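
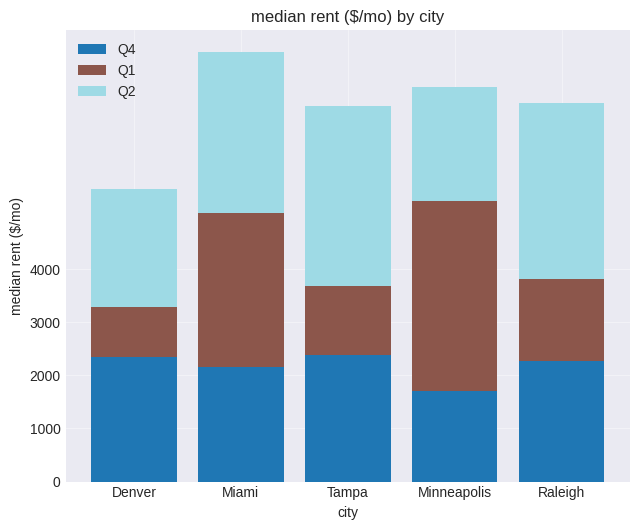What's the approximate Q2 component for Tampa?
≈ 3000

Q2 top ≈ 7000, bottom ≈ 4000; segment ≈ 3000.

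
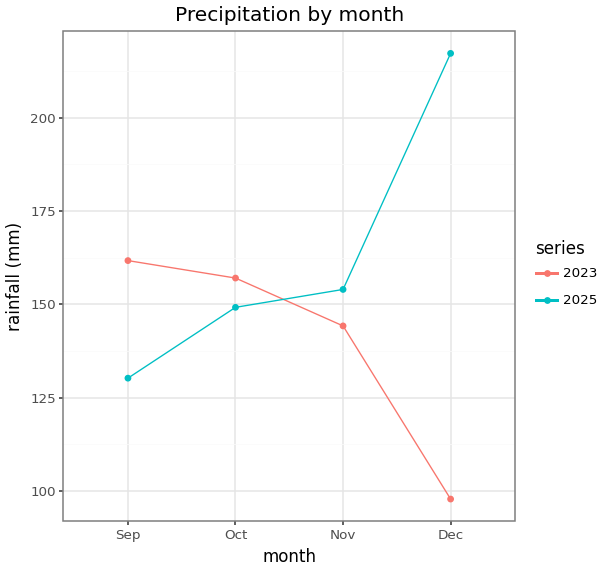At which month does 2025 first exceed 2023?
Oct: 2025 ≈ 150 vs 2023 ≈ 160 (not yet); Nov: 2025 ≈ 150 vs 2023 ≈ 140 (first crossover).

Nov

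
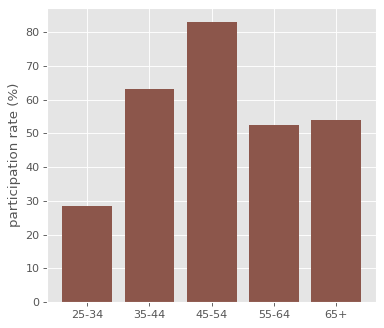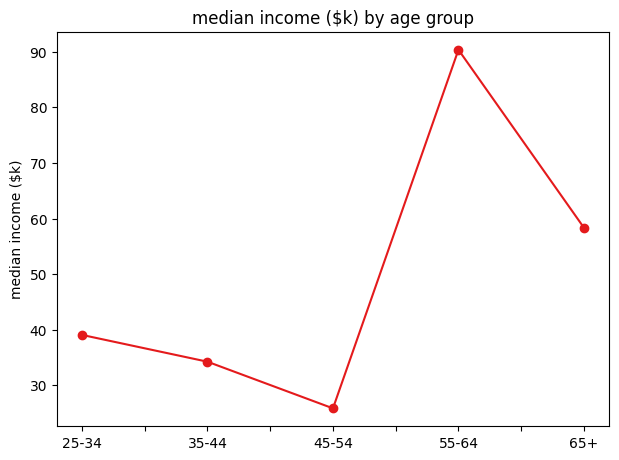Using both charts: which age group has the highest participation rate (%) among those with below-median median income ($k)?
Chart 2 median median income ($k) ≈ 40; below-median age groups: 35-44, 45-54. Among those, 45-54 has the highest participation rate (%) (≈ 80).

45-54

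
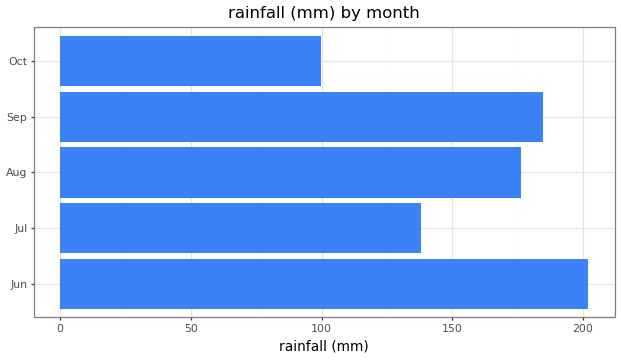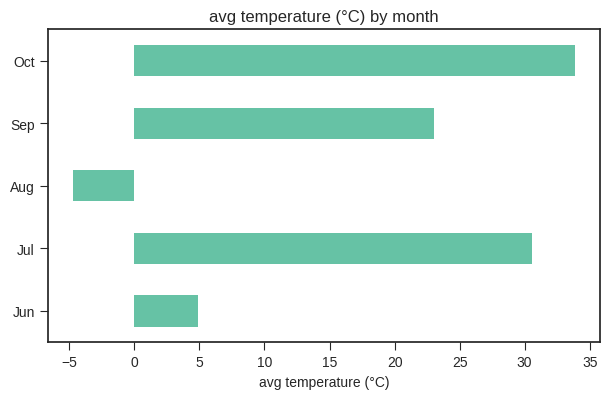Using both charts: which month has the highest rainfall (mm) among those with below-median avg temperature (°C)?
Jun

Chart 2 median avg temperature (°C) ≈ 25; below-median months: Jun, Aug. Among those, Jun has the highest rainfall (mm) (≈ 200).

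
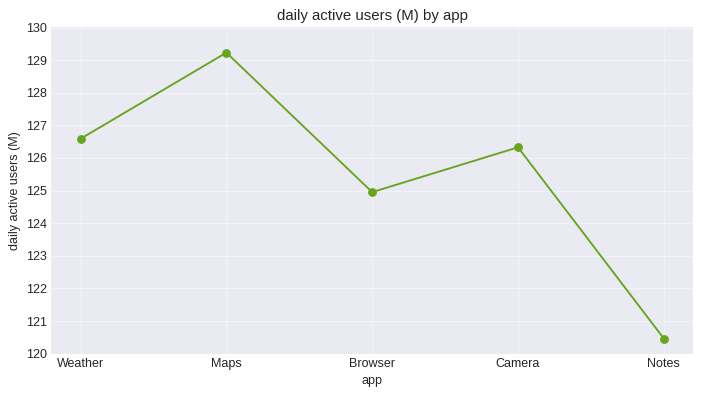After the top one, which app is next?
Top 3: Maps ≈ 129, Weather ≈ 127, Camera ≈ 126.

Weather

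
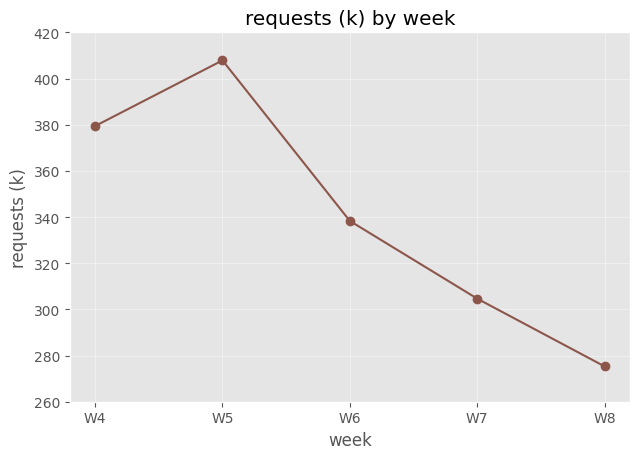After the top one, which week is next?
W4

Top 3: W5 ≈ 400, W4 ≈ 380, W6 ≈ 340.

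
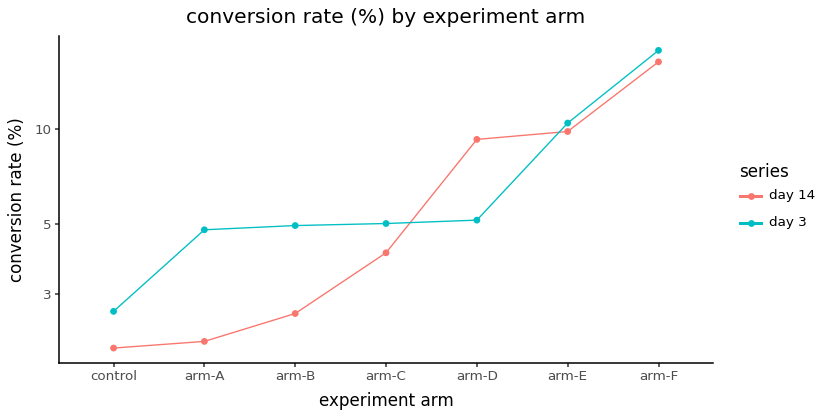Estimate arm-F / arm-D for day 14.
arm-F ≈ 16, arm-D ≈ 10; 16/10 ≈ 1.6.

≈ 1.6×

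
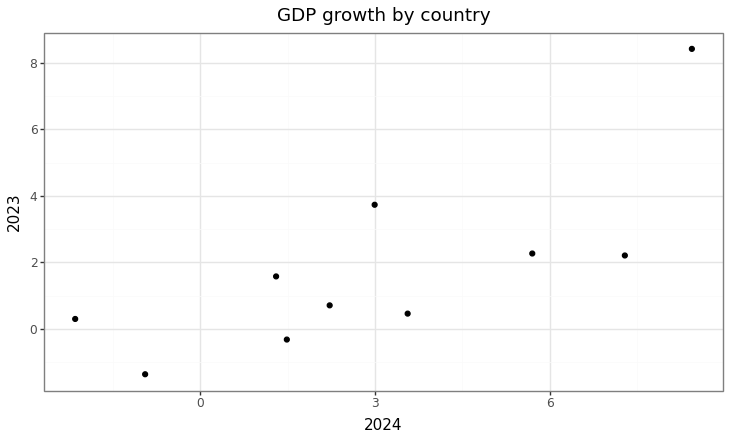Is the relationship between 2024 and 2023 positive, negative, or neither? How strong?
positive, strong

Points are positively correlated; strong (|r| ≈ 0.8).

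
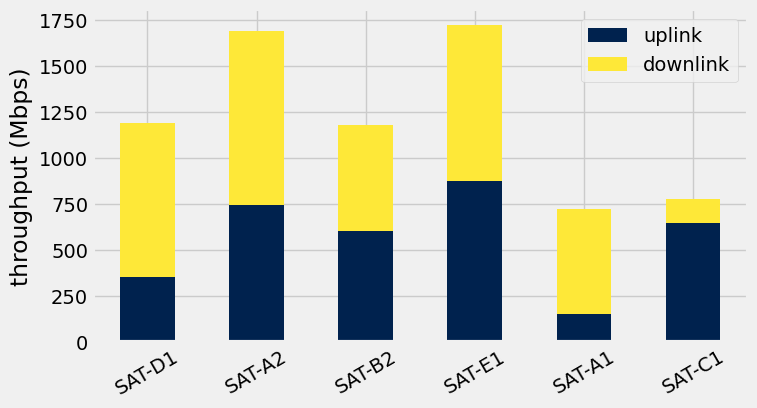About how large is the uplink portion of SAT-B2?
≈ 600

uplink top ≈ 600, bottom ≈ 0; segment ≈ 600.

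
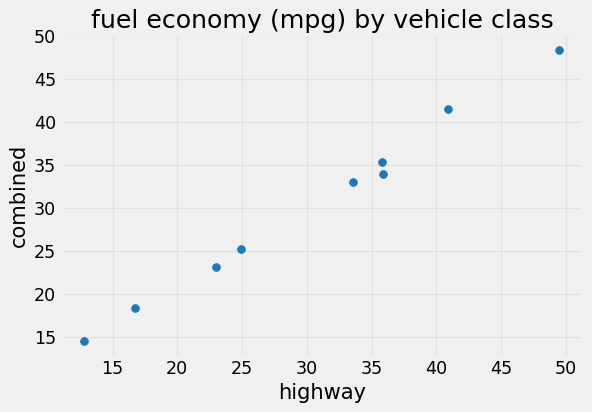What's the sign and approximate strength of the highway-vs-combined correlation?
Points are positively correlated; strong (|r| ≈ 1.0).

positive, strong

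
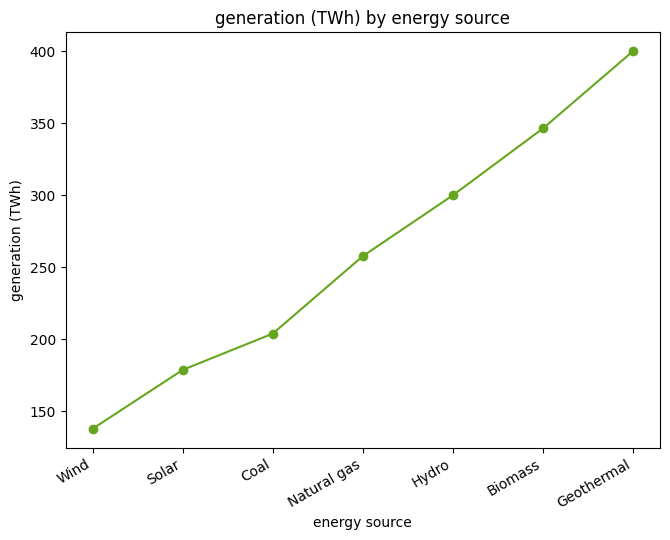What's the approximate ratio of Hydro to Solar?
≈ 1.71×

Hydro ≈ 300, Solar ≈ 175; 300/175 ≈ 1.71.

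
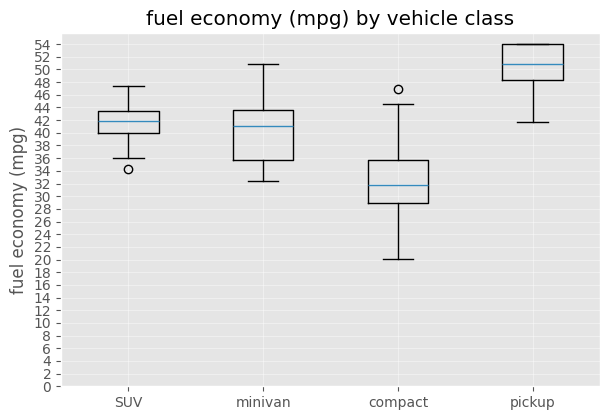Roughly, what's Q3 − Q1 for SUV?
≈ 4

Q3 ≈ 44, Q1 ≈ 40; IQR ≈ 4.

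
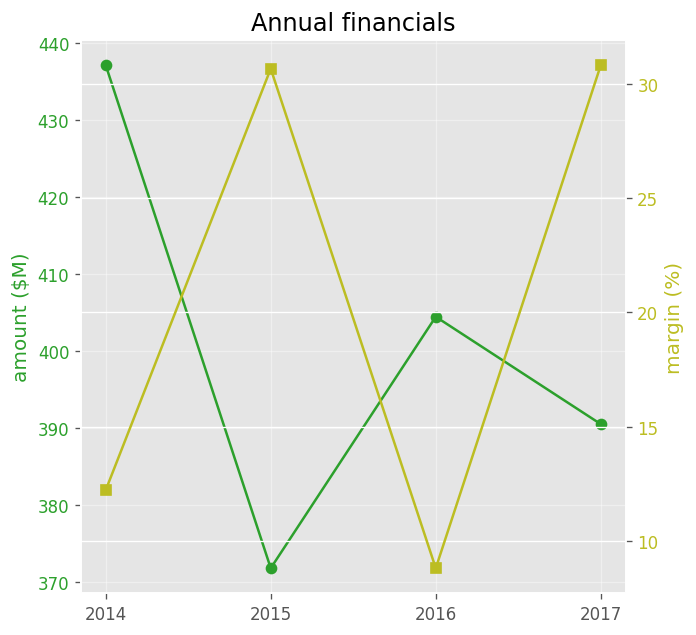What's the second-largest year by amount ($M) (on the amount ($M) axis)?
2016

Top 3 (on the amount ($M) axis): 2014 ≈ 440, 2016 ≈ 400, 2017 ≈ 390.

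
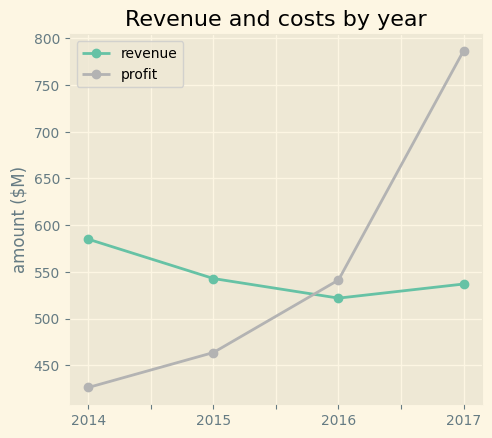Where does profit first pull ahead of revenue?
2016

2015: profit ≈ 450 vs revenue ≈ 550 (not yet); 2016: profit ≈ 550 vs revenue ≈ 500 (first crossover).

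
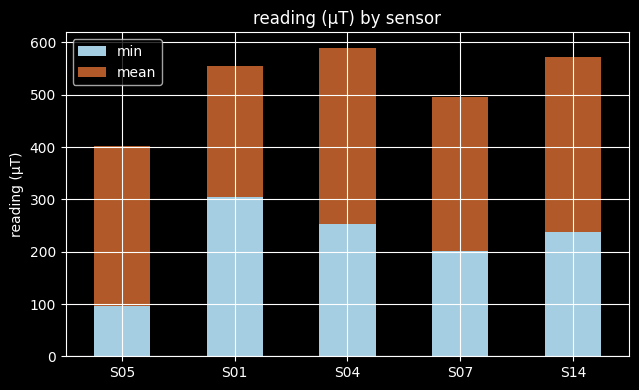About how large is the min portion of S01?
≈ 300

min top ≈ 300, bottom ≈ 0; segment ≈ 300.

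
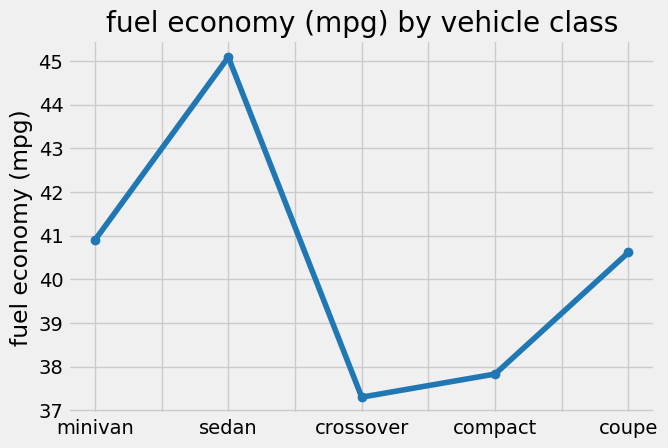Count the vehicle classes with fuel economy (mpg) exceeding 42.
1

Above 42: sedan.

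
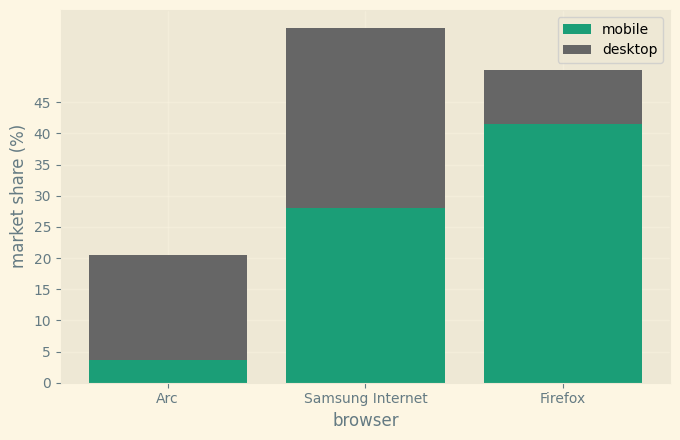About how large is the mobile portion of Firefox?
mobile top ≈ 40, bottom ≈ 0; segment ≈ 40.

≈ 40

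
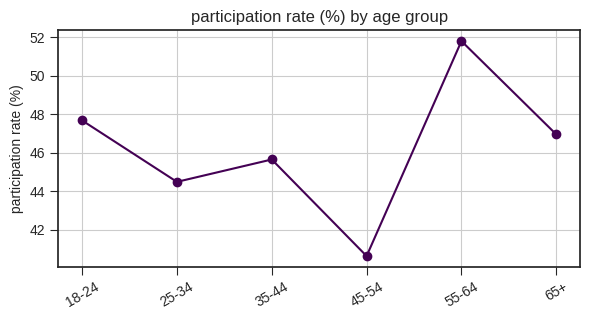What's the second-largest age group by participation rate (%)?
Top 3: 55-64 ≈ 52, 18-24 ≈ 48, 65+ ≈ 47.

18-24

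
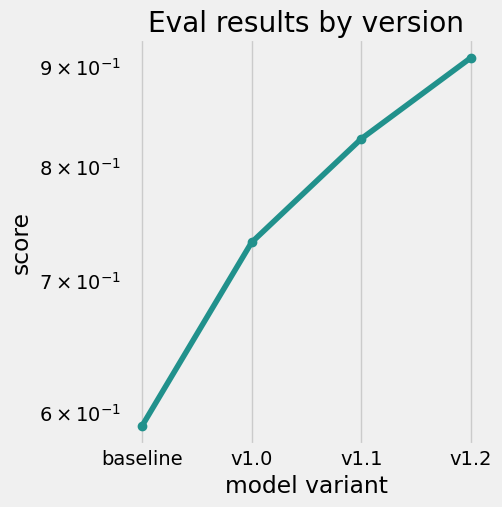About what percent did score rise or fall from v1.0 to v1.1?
v1.0 ≈ 0.75, v1.1 ≈ 0.85; (0.85 − 0.75) / 0.75 ≈ +13.3%.

≈ +13.3%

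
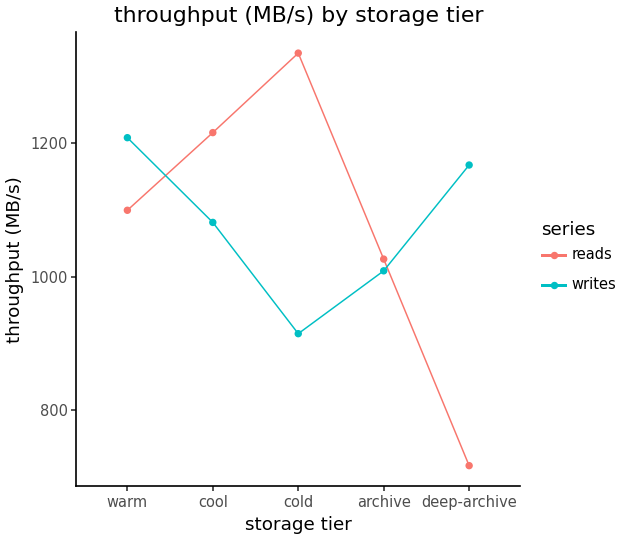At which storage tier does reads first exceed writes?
cool

warm: reads ≈ 1100 vs writes ≈ 1200 (not yet); cool: reads ≈ 1200 vs writes ≈ 1100 (first crossover).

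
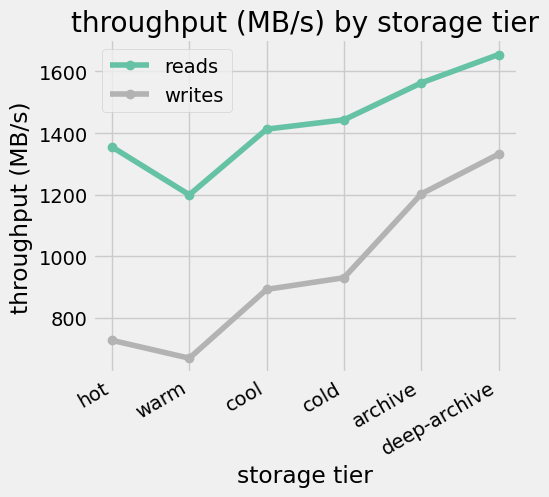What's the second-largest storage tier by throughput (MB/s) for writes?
Top 3 for writes: deep-archive ≈ 1300, archive ≈ 1200, cold ≈ 900.

archive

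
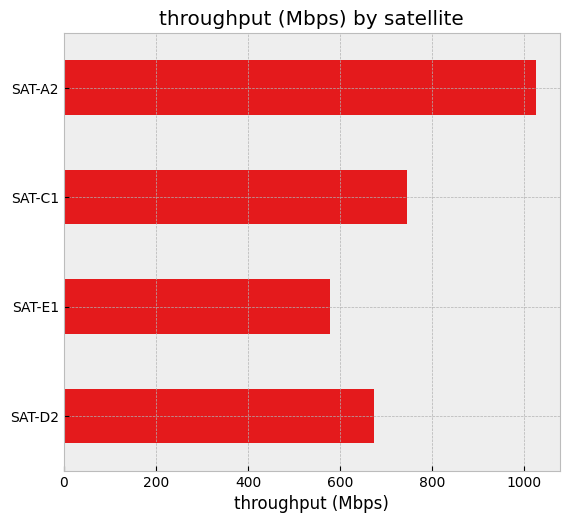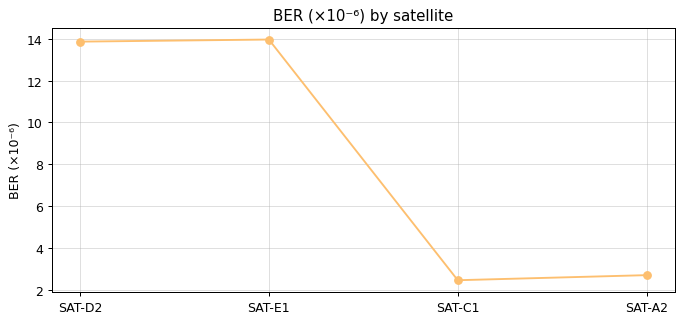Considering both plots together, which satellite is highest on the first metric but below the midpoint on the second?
Chart 2 median BER (×10⁻⁶) ≈ 8; below-median satellites: SAT-C1, SAT-A2. Among those, SAT-A2 has the highest throughput (Mbps) (≈ 1000).

SAT-A2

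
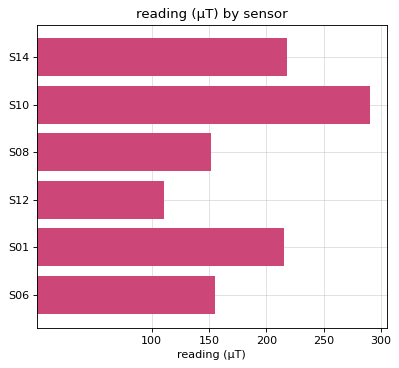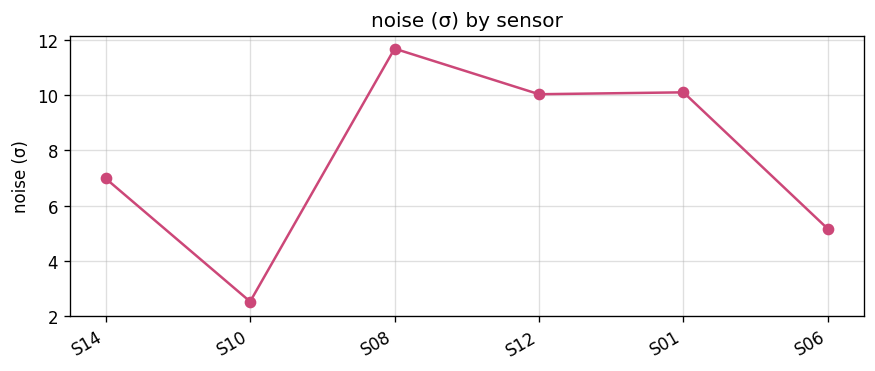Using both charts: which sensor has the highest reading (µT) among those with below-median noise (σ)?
Chart 2 median noise (σ) ≈ 8; below-median sensors: S14, S10, S06. Among those, S10 has the highest reading (µT) (≈ 300).

S10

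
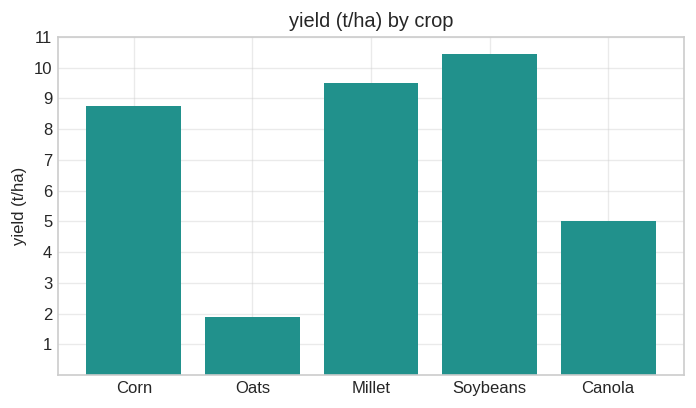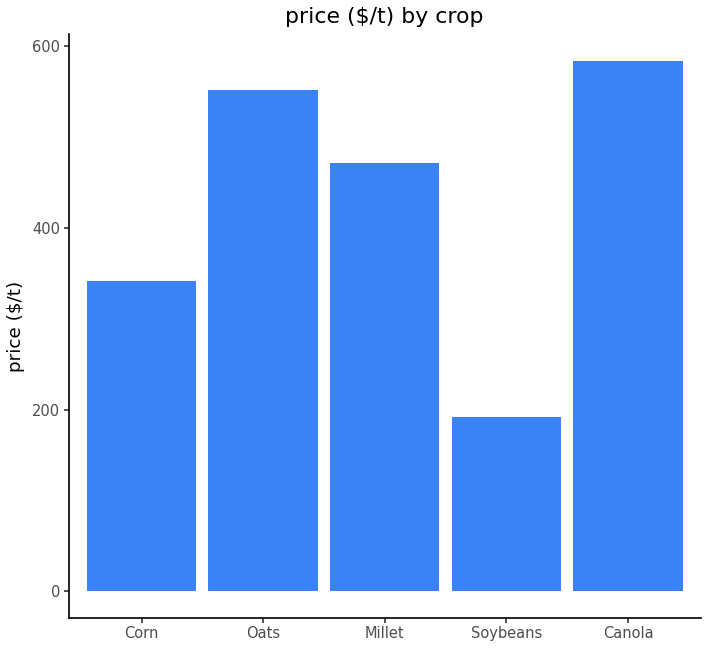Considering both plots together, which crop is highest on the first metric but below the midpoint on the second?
Soybeans

Chart 2 median price ($/t) ≈ 500; below-median crops: Corn, Soybeans. Among those, Soybeans has the highest yield (t/ha) (≈ 10).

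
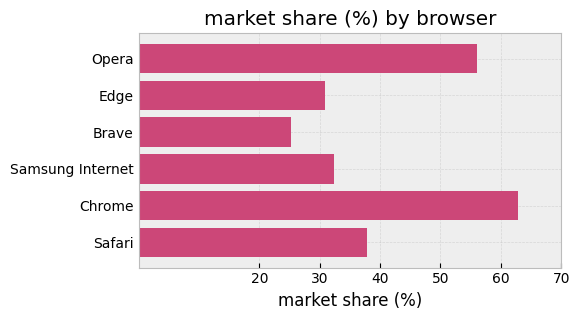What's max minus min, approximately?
Max Chrome ≈ 60, min Brave ≈ 30; range ≈ 30.

≈ 30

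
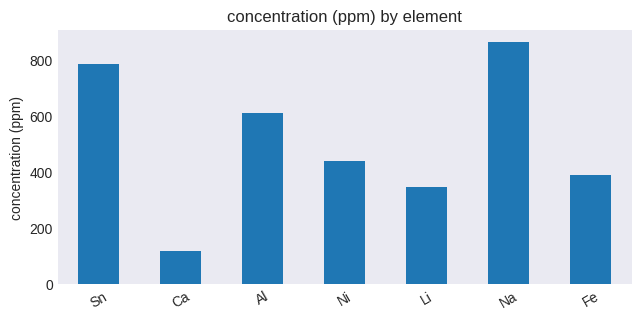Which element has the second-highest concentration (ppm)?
Sn

Top 3: Na ≈ 900, Sn ≈ 800, Al ≈ 600.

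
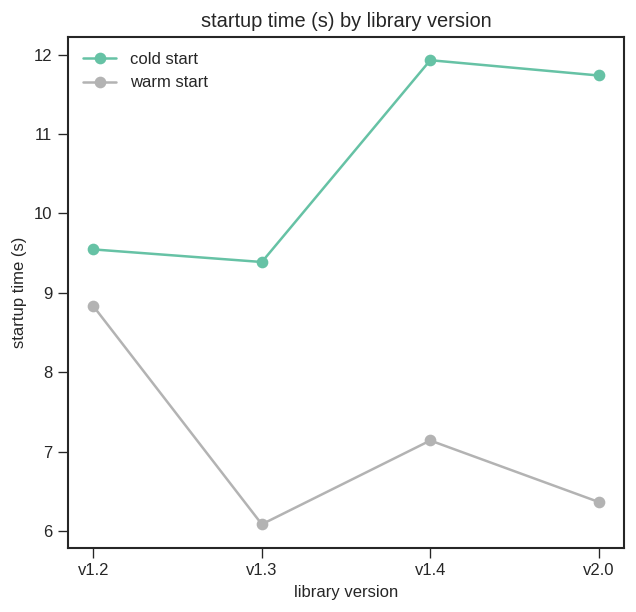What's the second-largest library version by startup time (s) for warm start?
Top 3 for warm start: v1.2 ≈ 9.0, v1.4 ≈ 7.0, v2.0 ≈ 6.5.

v1.4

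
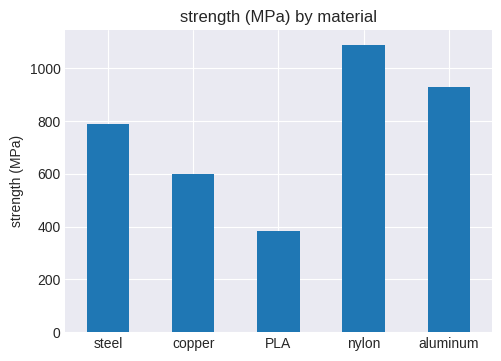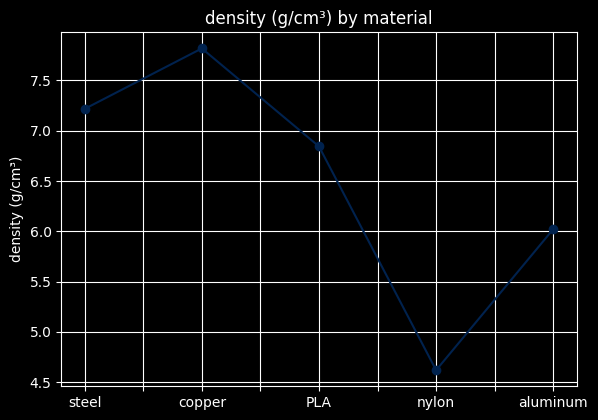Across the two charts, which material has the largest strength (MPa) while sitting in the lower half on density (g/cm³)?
nylon

Chart 2 median density (g/cm³) ≈ 7; below-median materials: nylon, aluminum. Among those, nylon has the highest strength (MPa) (≈ 1100).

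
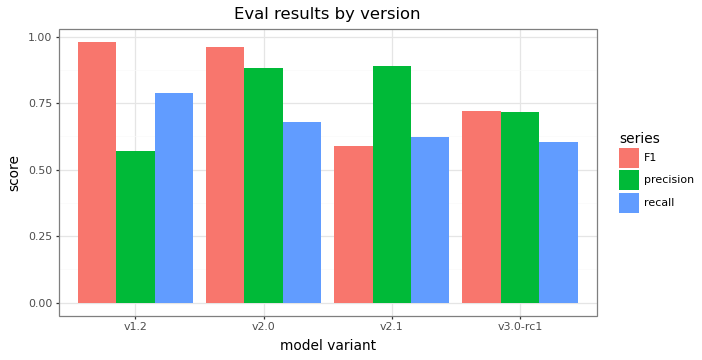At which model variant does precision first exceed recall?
v1.2: precision ≈ 0.6 vs recall ≈ 0.8 (not yet); v2.0: precision ≈ 0.9 vs recall ≈ 0.7 (first crossover).

v2.0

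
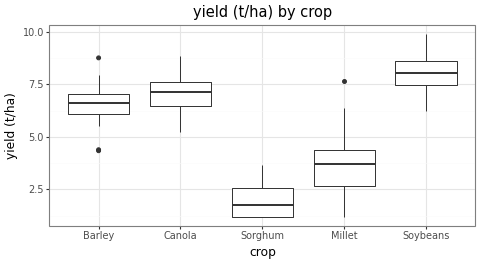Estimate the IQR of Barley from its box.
≈ 1

Q3 ≈ 7, Q1 ≈ 6; IQR ≈ 1.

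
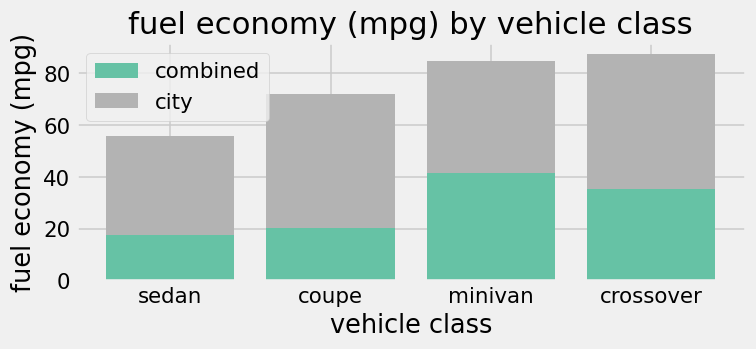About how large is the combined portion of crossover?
combined top ≈ 40, bottom ≈ 0; segment ≈ 40.

≈ 40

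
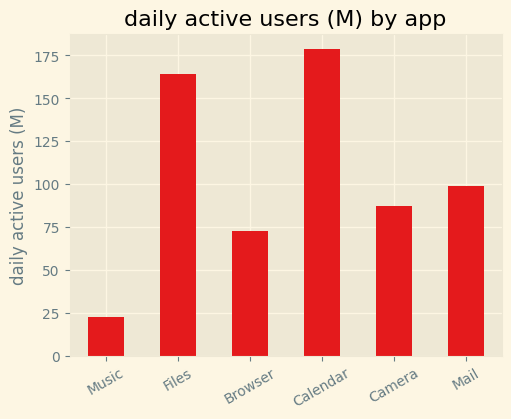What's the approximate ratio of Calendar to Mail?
Calendar ≈ 180, Mail ≈ 100; 180/100 ≈ 1.8.

≈ 1.8×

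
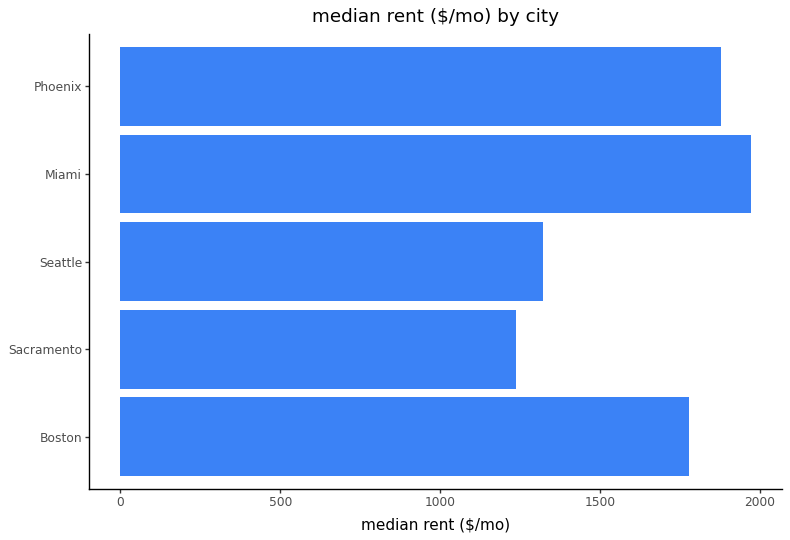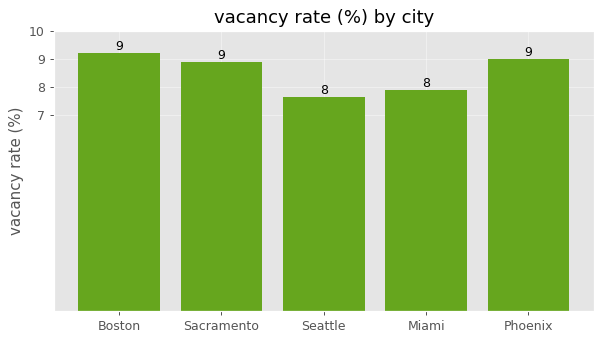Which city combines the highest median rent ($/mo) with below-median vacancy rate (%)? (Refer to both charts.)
Miami

Chart 2 median vacancy rate (%) ≈ 9; below-median cities: Seattle, Miami. Among those, Miami has the highest median rent ($/mo) (≈ 2000).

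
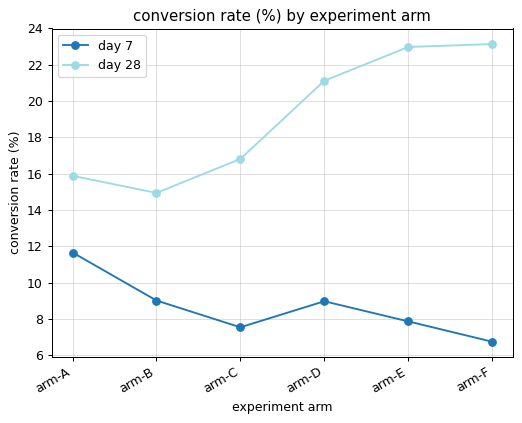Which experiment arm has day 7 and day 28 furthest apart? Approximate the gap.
arm-F, ≈ 18 %

arm-F: day 7 ≈ 6, day 28 ≈ 24 → gap ≈ 18. Next-largest (arm-E) is only ≈ 14.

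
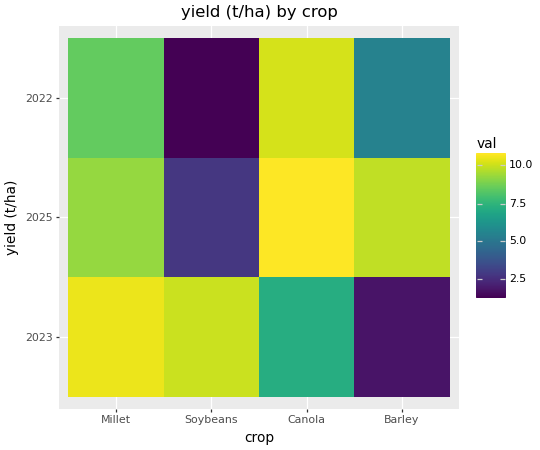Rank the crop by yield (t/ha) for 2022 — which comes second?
Top 3 for 2022: Canola ≈ 10, Millet ≈ 8, Barley ≈ 5.

Millet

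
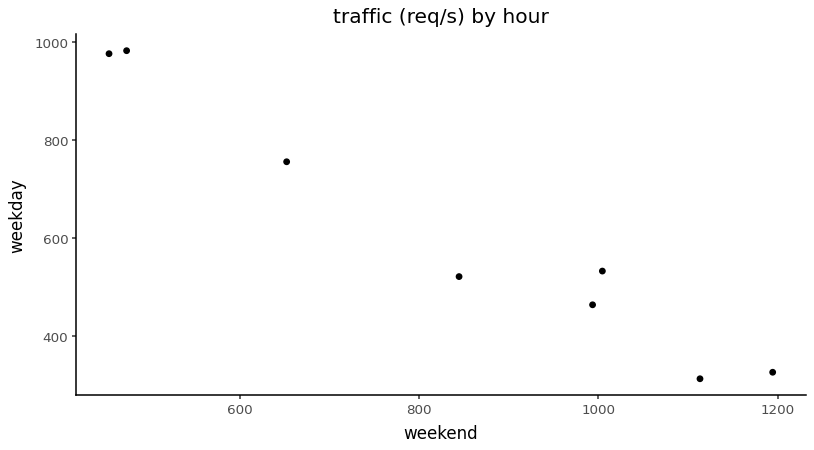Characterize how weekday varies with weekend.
negative, strong

Points are negatively correlated; strong (|r| ≈ 1.0).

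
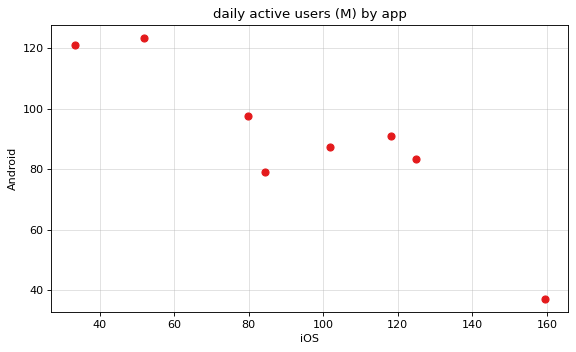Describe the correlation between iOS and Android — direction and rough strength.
Points are negatively correlated; strong (|r| ≈ 0.9).

negative, strong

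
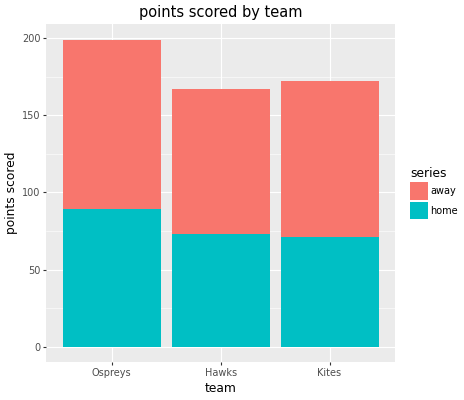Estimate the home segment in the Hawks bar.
home top ≈ 80, bottom ≈ 0; segment ≈ 80.

≈ 80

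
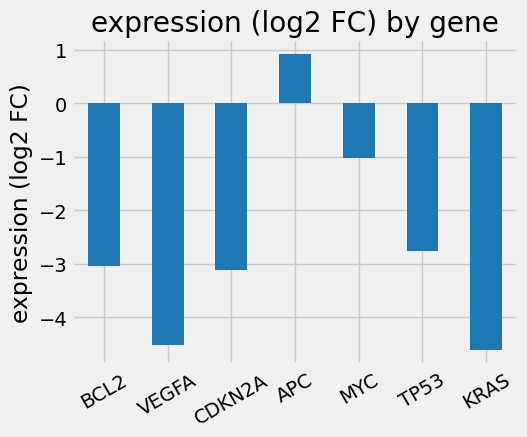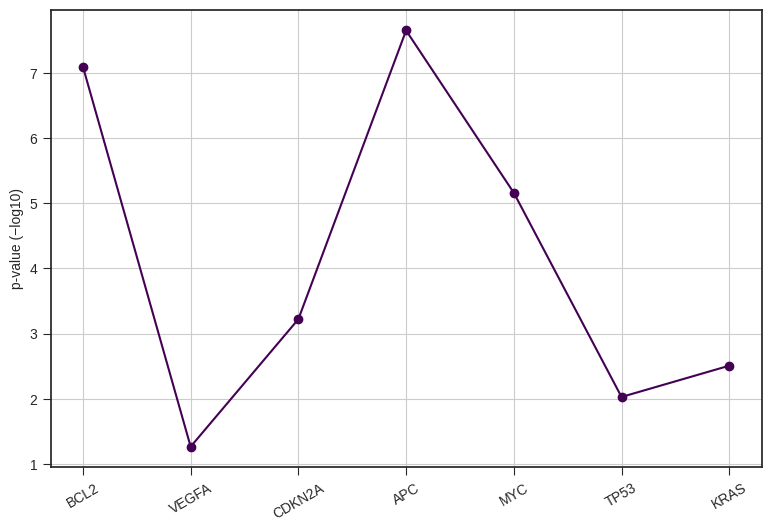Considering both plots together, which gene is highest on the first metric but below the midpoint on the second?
Chart 2 median p-value (−log10) ≈ 3; below-median genes: VEGFA, TP53, KRAS. Among those, TP53 has the highest expression (log2 FC) (≈ -2.8).

TP53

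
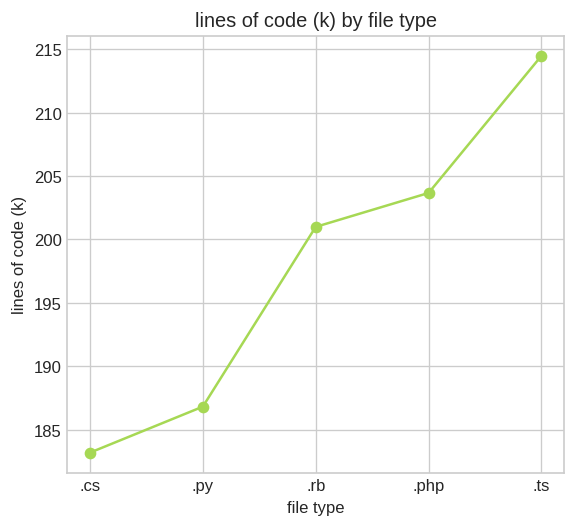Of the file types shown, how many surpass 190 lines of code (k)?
Above 190: .rb, .php, .ts.

3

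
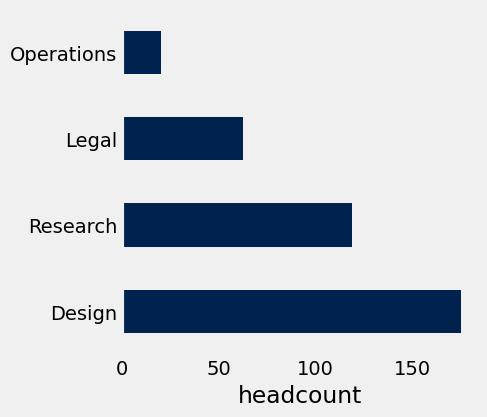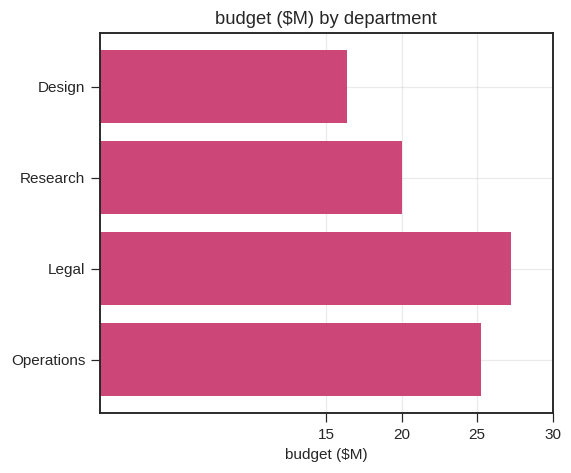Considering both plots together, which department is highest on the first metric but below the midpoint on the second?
Chart 2 median budget ($M) ≈ 25; below-median departments: Design, Research. Among those, Design has the highest headcount (≈ 180).

Design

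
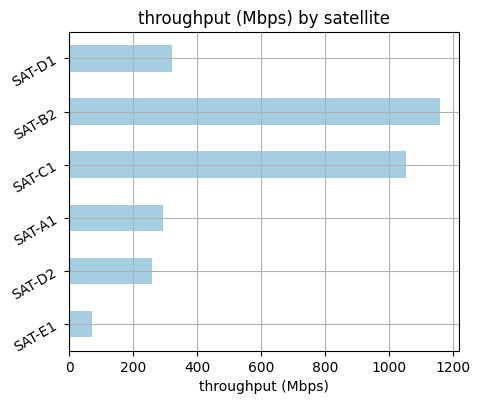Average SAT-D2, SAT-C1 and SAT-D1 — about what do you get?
(300 + 1100 + 300) / 3 ≈ 567.

≈ 567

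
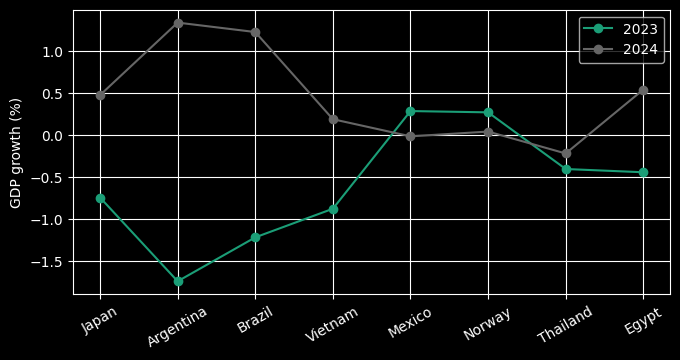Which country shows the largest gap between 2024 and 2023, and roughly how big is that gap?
Argentina, ≈ 3.0 %

Argentina: 2024 ≈ 1.5, 2023 ≈ -1.5 → gap ≈ 3.0. Next-largest (Brazil) is only ≈ 2.0.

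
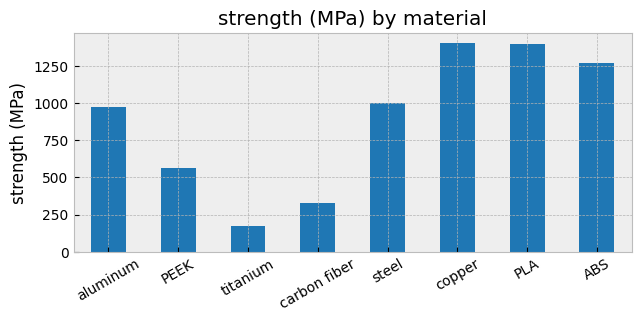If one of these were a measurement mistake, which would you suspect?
titanium ≈ 200; the rest sit between ≈ 400 and ≈ 1400.

titanium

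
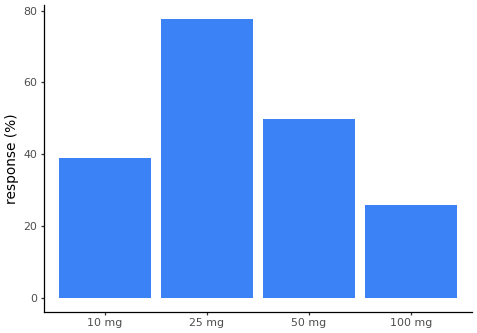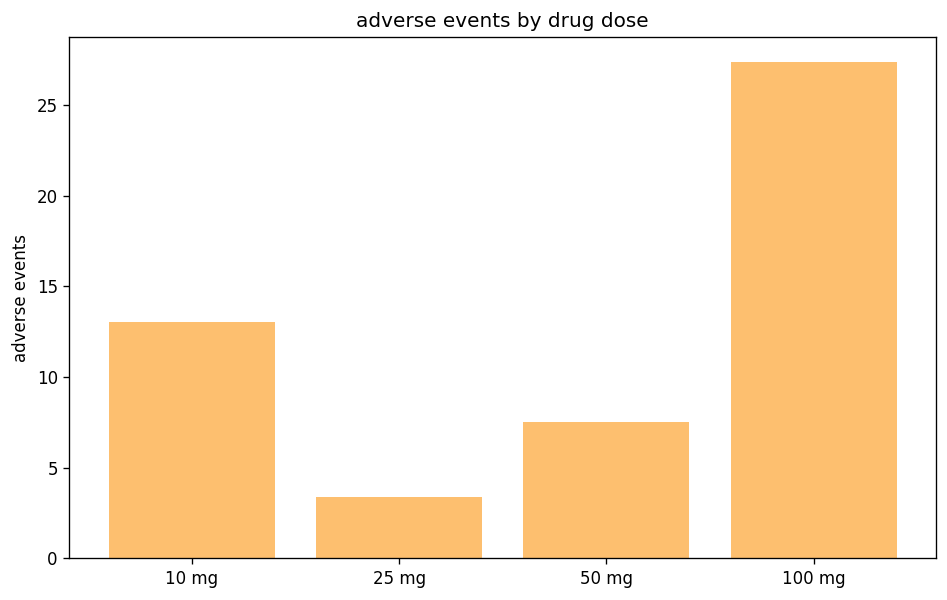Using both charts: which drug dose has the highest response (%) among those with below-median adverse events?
Chart 2 median adverse events ≈ 10; below-median drug doses: 25 mg, 50 mg. Among those, 25 mg has the highest response (%) (≈ 80).

25 mg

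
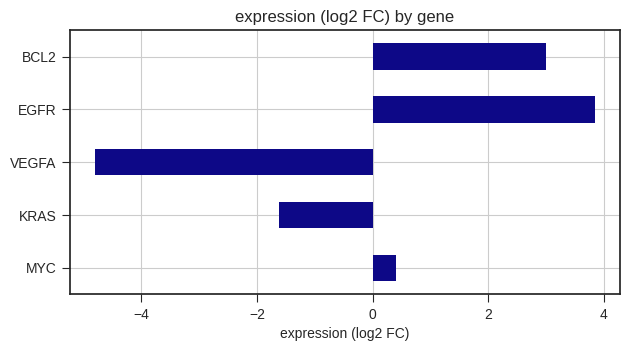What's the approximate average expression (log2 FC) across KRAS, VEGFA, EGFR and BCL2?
(-2 + -5 + 4 + 3) / 4 ≈ 0.

≈ 0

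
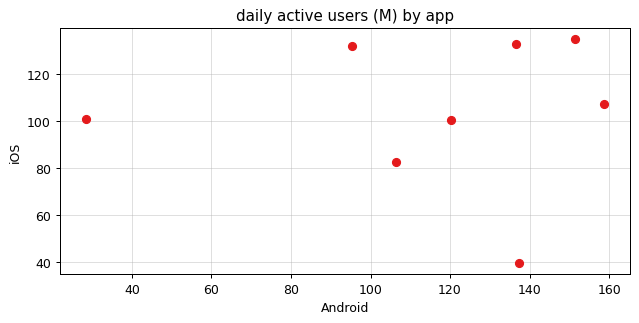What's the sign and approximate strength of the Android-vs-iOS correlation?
Points are roughly uncorrelated; weak (|r| ≈ 0.0).

no clear correlation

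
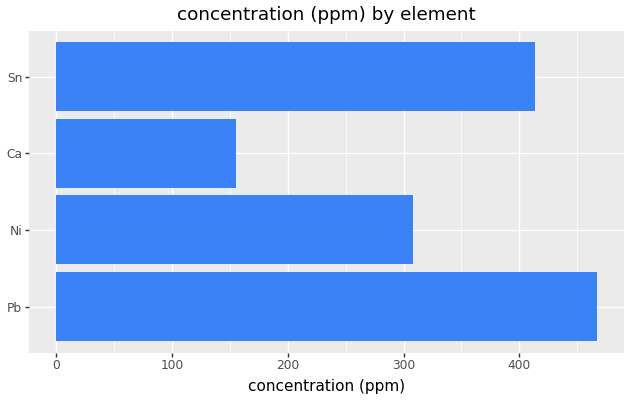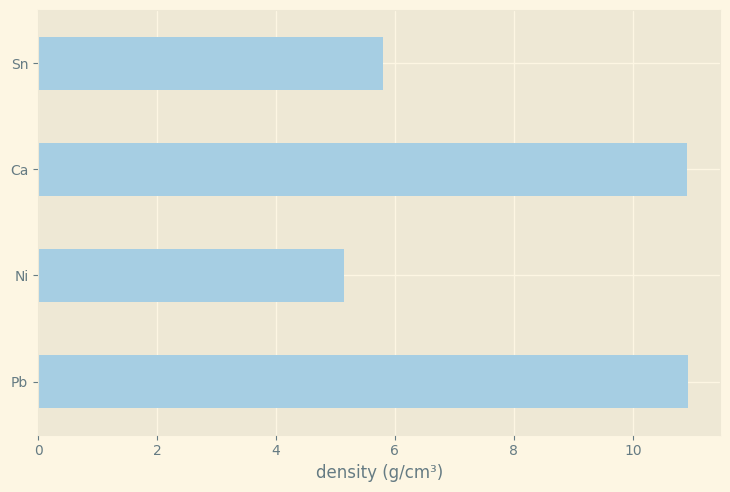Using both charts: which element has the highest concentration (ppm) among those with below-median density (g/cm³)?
Chart 2 median density (g/cm³) ≈ 8; below-median elements: Ni, Sn. Among those, Sn has the highest concentration (ppm) (≈ 400).

Sn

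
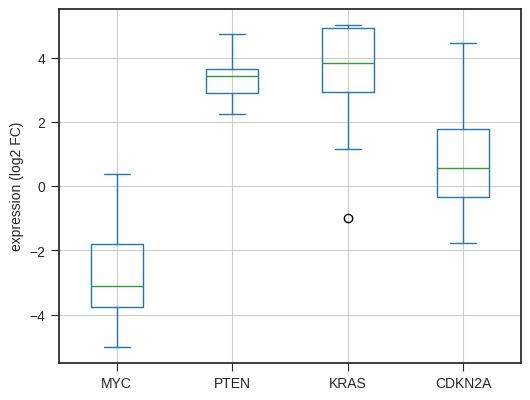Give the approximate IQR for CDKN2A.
≈ 2

Q3 ≈ 2, Q1 ≈ 0; IQR ≈ 2.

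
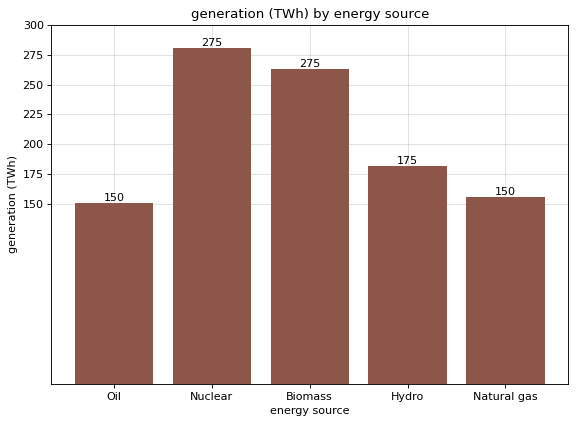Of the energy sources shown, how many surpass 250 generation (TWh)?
Above 250: Nuclear, Biomass.

2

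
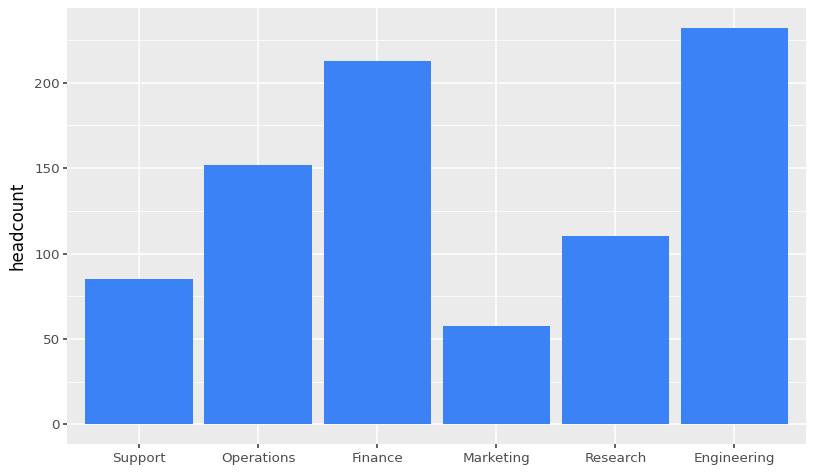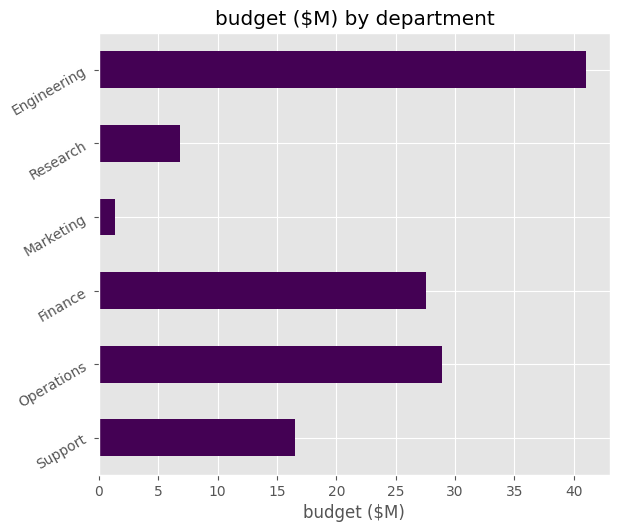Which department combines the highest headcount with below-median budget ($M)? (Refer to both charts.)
Research

Chart 2 median budget ($M) ≈ 20; below-median departments: Support, Marketing, Research. Among those, Research has the highest headcount (≈ 100).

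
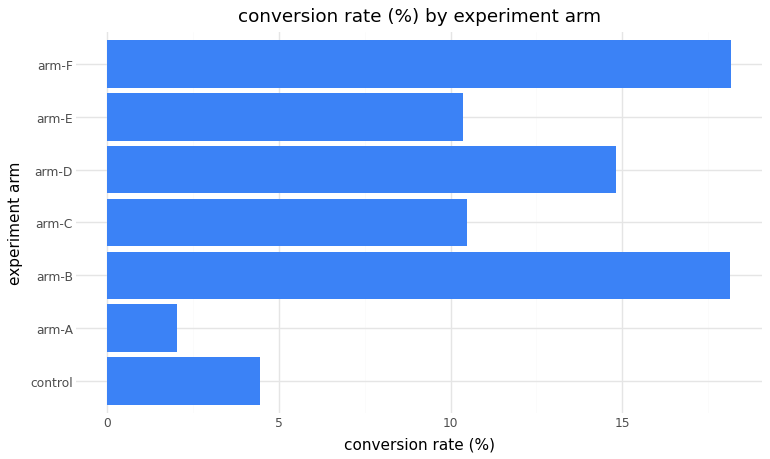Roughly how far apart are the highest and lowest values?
≈ 16

Max arm-F ≈ 18, min arm-A ≈ 2; range ≈ 16.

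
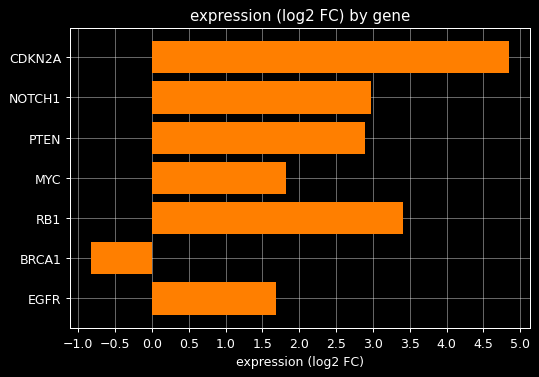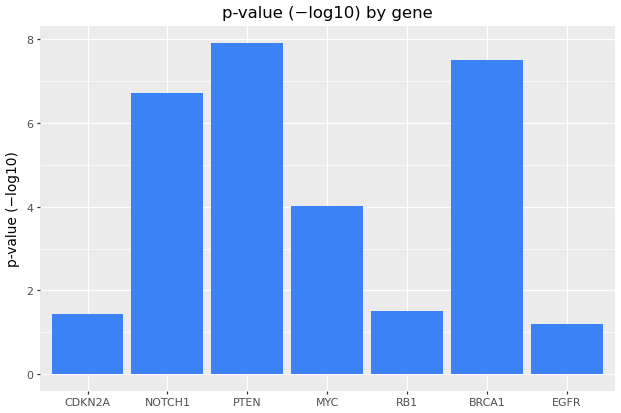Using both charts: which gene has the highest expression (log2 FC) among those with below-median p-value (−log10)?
Chart 2 median p-value (−log10) ≈ 4; below-median genes: CDKN2A, RB1, EGFR. Among those, CDKN2A has the highest expression (log2 FC) (≈ 5).

CDKN2A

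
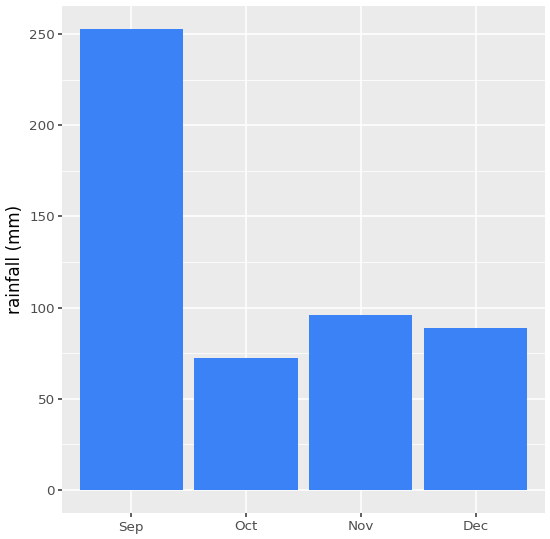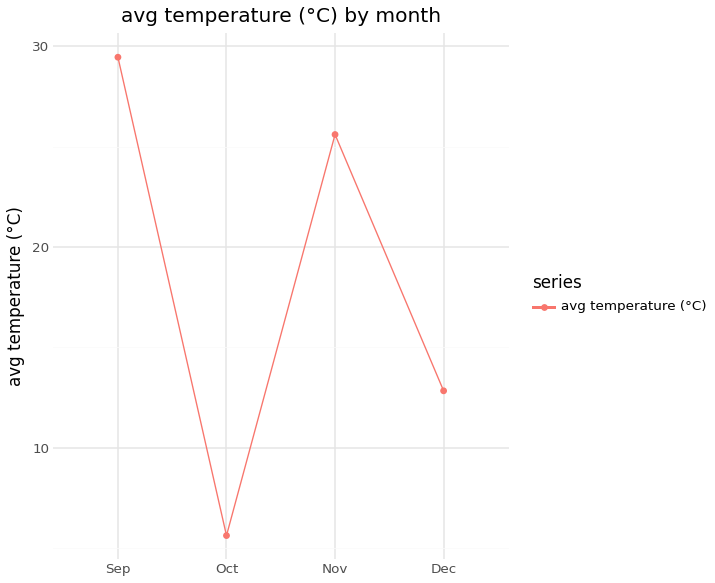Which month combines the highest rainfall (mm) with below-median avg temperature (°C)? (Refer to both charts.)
Dec

Chart 2 median avg temperature (°C) ≈ 20; below-median months: Oct, Dec. Among those, Dec has the highest rainfall (mm) (≈ 100).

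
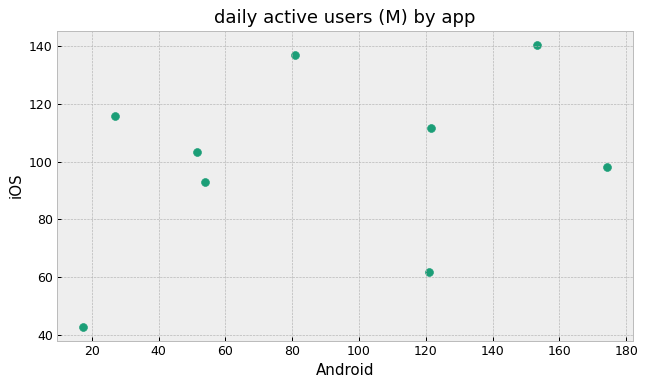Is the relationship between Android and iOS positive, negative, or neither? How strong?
positive, weak

Points are positively correlated; weak (|r| ≈ 0.3).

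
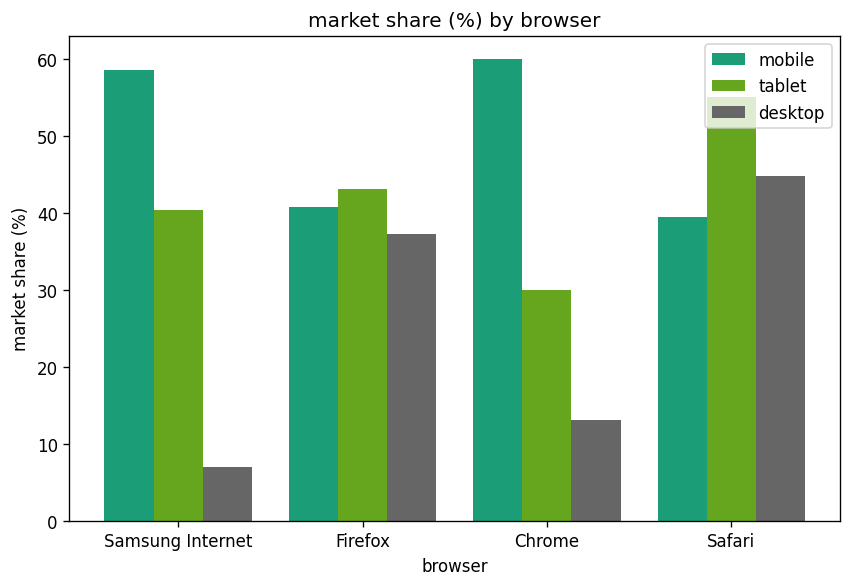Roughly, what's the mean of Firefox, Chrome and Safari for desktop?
(35 + 15 + 45) / 3 ≈ 32.

≈ 32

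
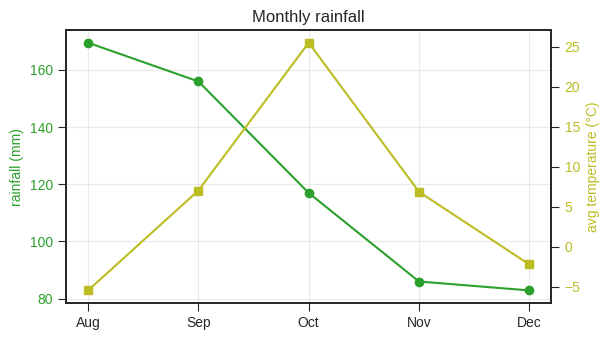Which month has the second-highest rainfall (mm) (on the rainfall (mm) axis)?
Sep

Top 3 (on the rainfall (mm) axis): Aug ≈ 170, Sep ≈ 160, Oct ≈ 120.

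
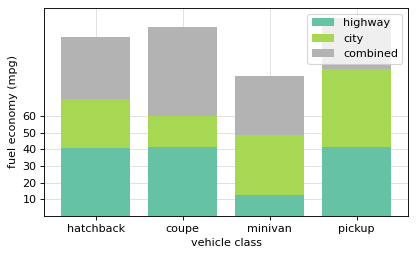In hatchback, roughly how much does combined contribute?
combined top ≈ 110, bottom ≈ 70; segment ≈ 40.

≈ 40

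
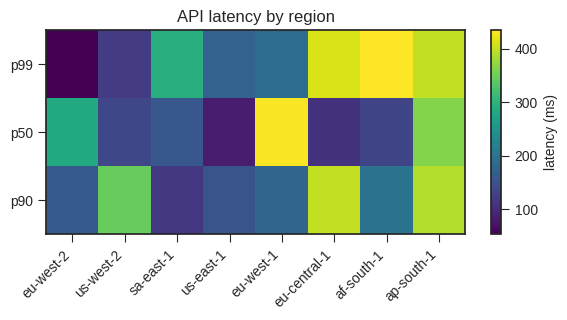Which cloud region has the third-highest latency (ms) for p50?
Top 4 for p50: eu-west-1 ≈ 450, ap-south-1 ≈ 350, eu-west-2 ≈ 300, sa-east-1 ≈ 150.

eu-west-2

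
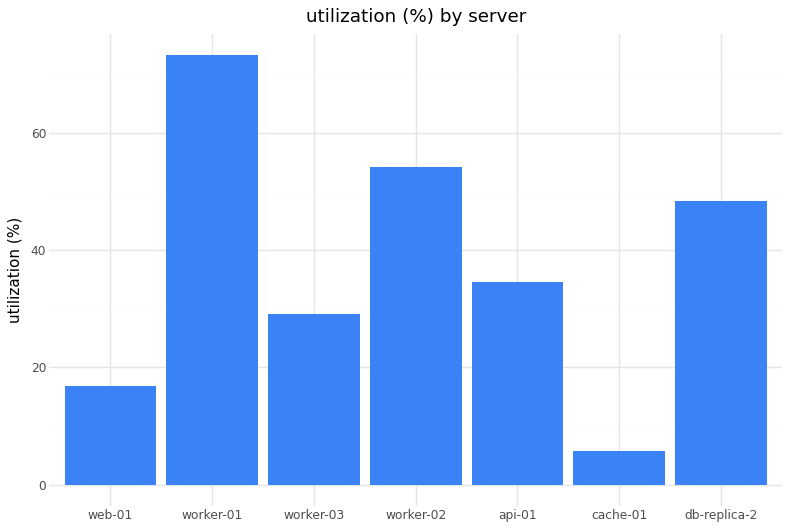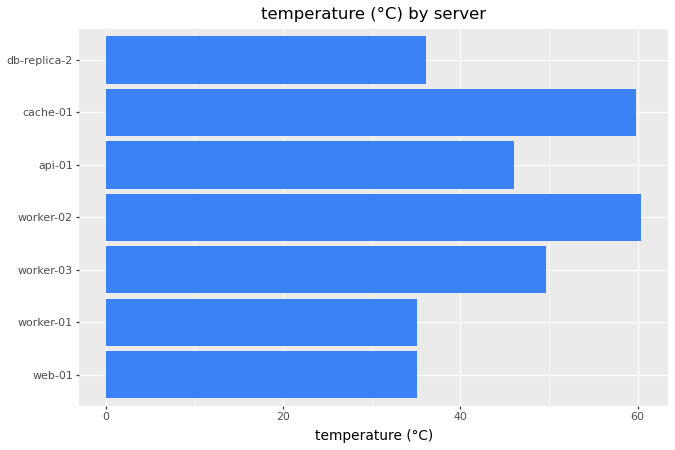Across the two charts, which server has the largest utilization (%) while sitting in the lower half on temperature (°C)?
worker-01

Chart 2 median temperature (°C) ≈ 50; below-median servers: web-01, worker-01, db-replica-2. Among those, worker-01 has the highest utilization (%) (≈ 70).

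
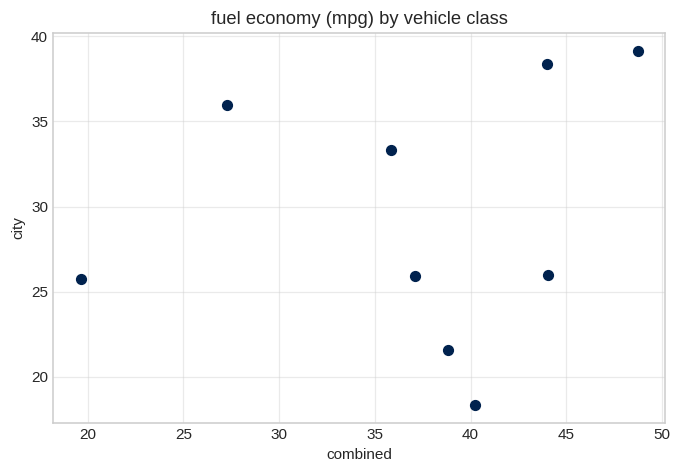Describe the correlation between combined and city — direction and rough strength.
no clear correlation

Points are roughly uncorrelated; weak (|r| ≈ 0.2).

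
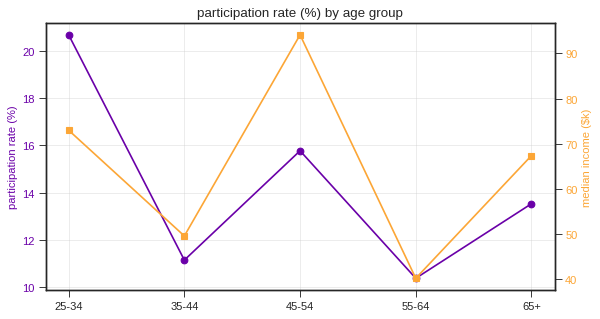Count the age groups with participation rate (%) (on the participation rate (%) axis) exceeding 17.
1

Above 17: 25-34.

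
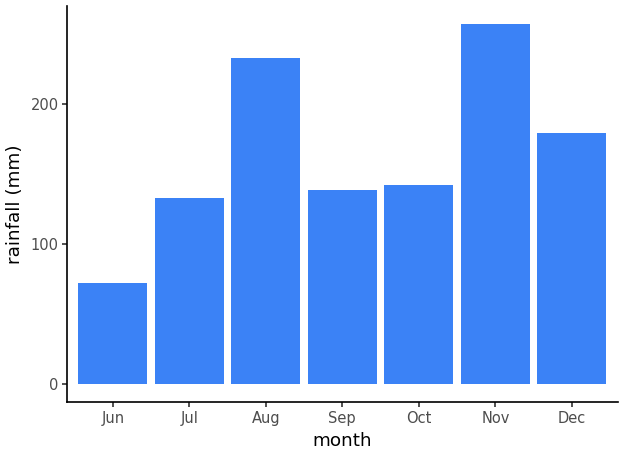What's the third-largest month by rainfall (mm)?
Dec

Top 4: Nov ≈ 250, Aug ≈ 225, Dec ≈ 175, Oct ≈ 150.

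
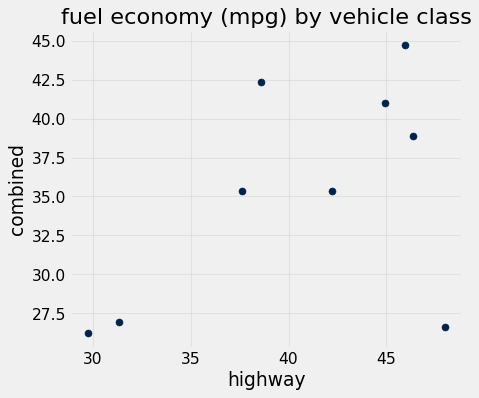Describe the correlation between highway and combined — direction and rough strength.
positive, moderate

Points are positively correlated; moderate (|r| ≈ 0.5).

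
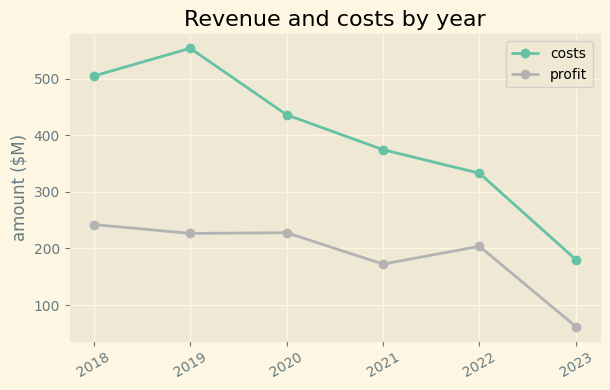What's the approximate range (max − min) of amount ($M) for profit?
Max 2018 ≈ 250, min 2023 ≈ 50; range ≈ 200.

≈ 200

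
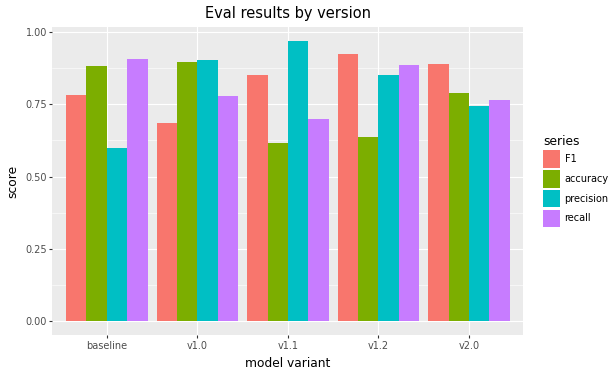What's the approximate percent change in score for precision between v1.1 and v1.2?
≈ -10%

v1.1 ≈ 1.0, v1.2 ≈ 0.9; (0.9 − 1.0) / 1.0 ≈ -10%.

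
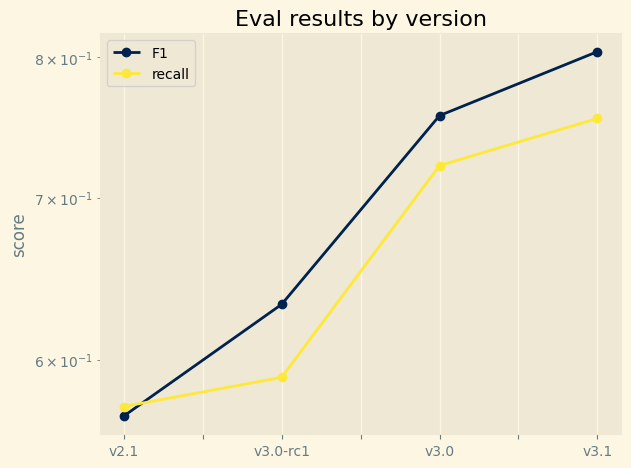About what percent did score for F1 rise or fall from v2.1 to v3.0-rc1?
≈ +14.3%

v2.1 ≈ 0.56, v3.0-rc1 ≈ 0.64; (0.64 − 0.56) / 0.56 ≈ +14.3%.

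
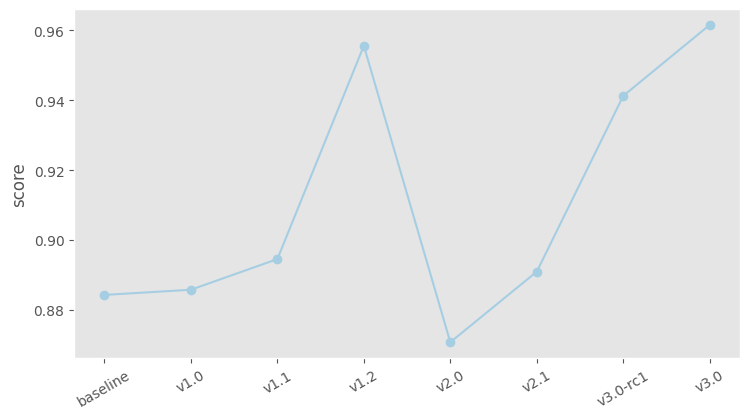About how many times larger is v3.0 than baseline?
v3.0 ≈ 0.96, baseline ≈ 0.88; 0.96/0.88 ≈ 1.09.

≈ 1.09×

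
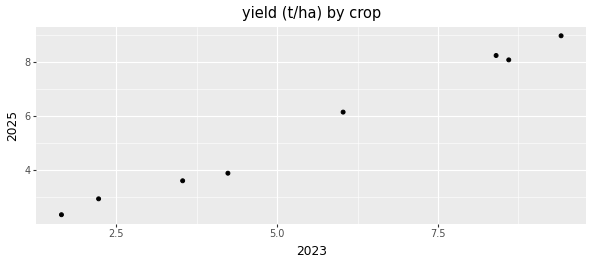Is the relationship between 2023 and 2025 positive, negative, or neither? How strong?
positive, strong

Points are positively correlated; strong (|r| ≈ 1.0).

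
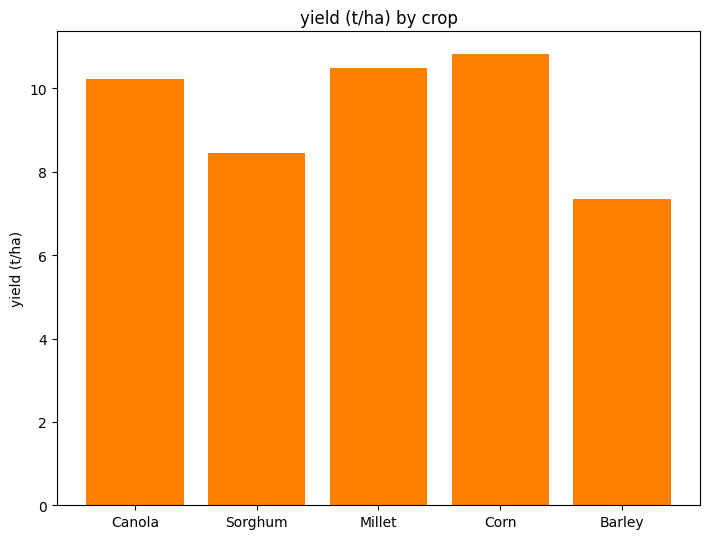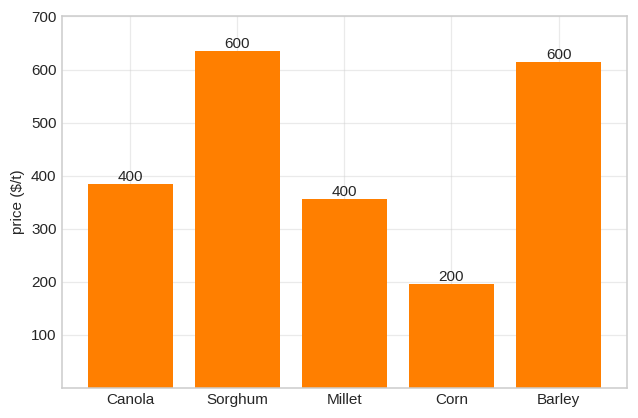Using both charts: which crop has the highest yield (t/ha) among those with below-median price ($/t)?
Chart 2 median price ($/t) ≈ 400; below-median crops: Millet, Corn. Among those, Corn has the highest yield (t/ha) (≈ 11).

Corn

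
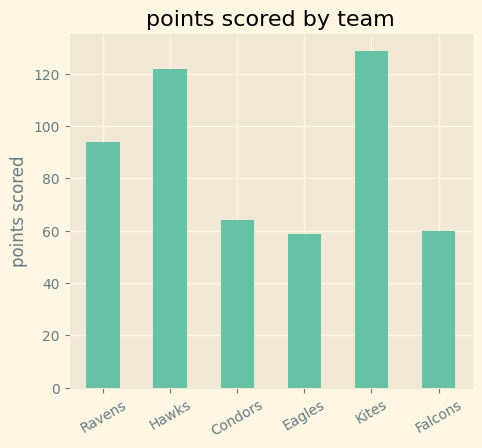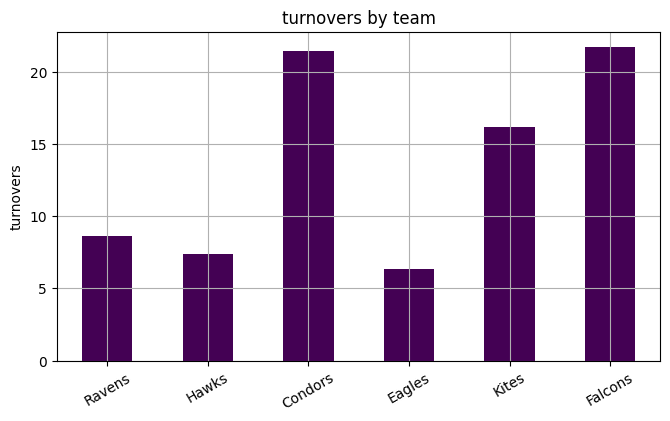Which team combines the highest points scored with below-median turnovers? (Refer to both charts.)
Hawks

Chart 2 median turnovers ≈ 12; below-median teams: Ravens, Hawks, Eagles. Among those, Hawks has the highest points scored (≈ 120).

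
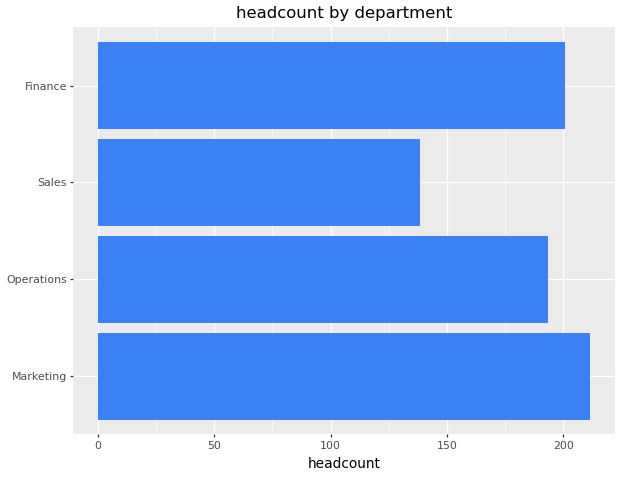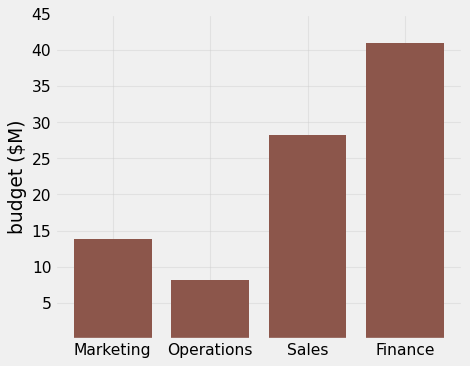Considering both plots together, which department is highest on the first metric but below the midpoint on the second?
Marketing

Chart 2 median budget ($M) ≈ 20; below-median departments: Marketing, Operations. Among those, Marketing has the highest headcount (≈ 220).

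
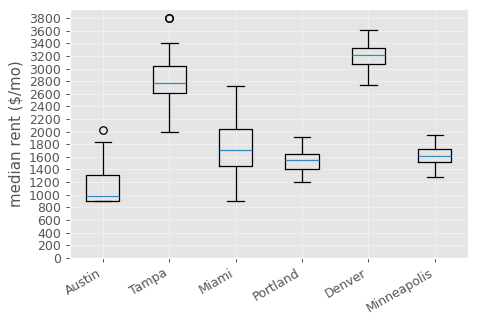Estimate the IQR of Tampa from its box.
≈ 400

Q3 ≈ 3000, Q1 ≈ 2600; IQR ≈ 400.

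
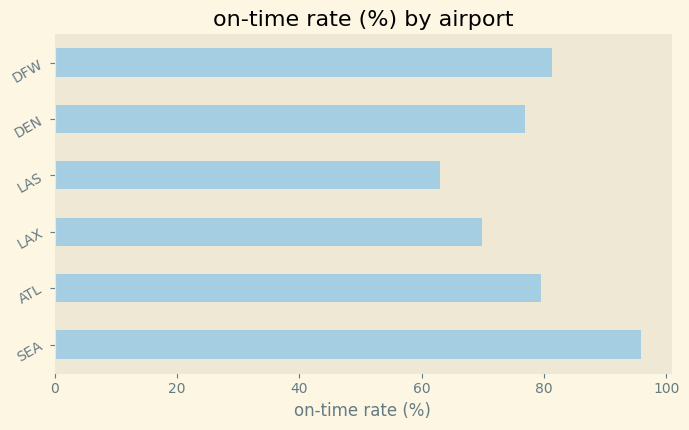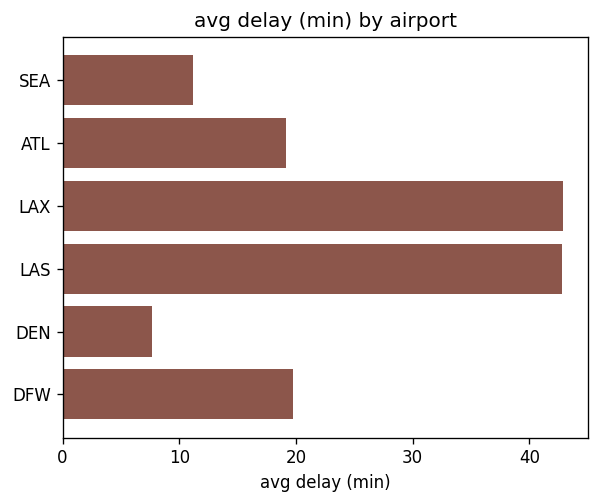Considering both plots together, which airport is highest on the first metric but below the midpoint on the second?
SEA

Chart 2 median avg delay (min) ≈ 20; below-median airports: SEA, ATL, DEN. Among those, SEA has the highest on-time rate (%) (≈ 100).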